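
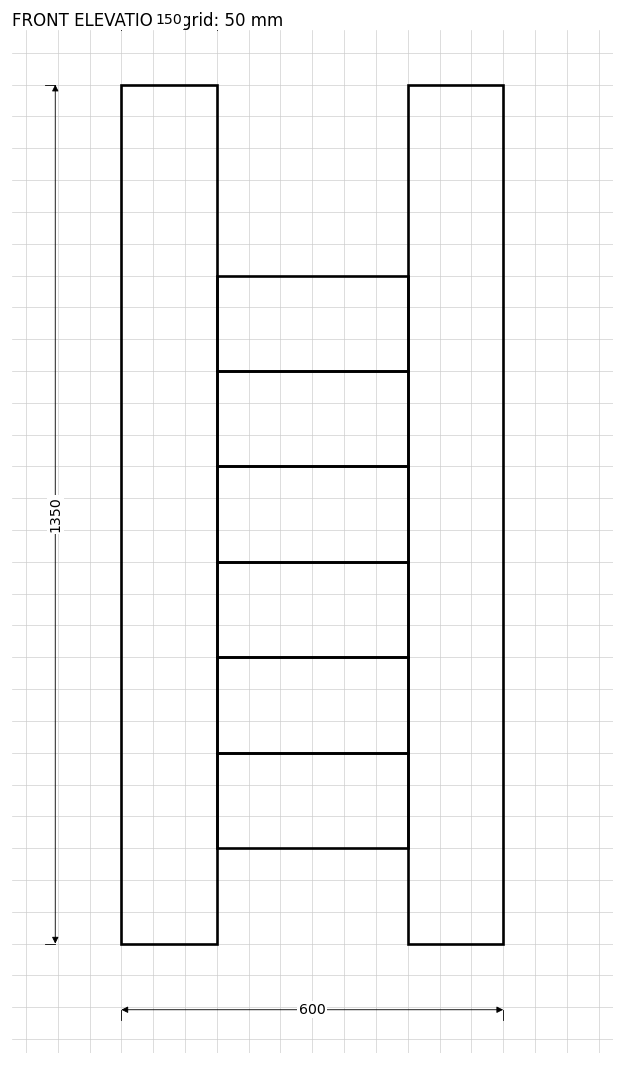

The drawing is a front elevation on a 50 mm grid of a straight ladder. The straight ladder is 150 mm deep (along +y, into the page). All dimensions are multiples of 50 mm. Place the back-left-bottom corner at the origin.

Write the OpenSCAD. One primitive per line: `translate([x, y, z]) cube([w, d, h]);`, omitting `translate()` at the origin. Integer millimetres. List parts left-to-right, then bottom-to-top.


cube([150, 150, 1350]);
translate([150, 0, 150]) cube([300, 150, 150]);
translate([150, 0, 300]) cube([300, 150, 150]);
translate([150, 0, 450]) cube([300, 150, 150]);
translate([150, 0, 600]) cube([300, 150, 150]);
translate([150, 0, 750]) cube([300, 150, 150]);
translate([150, 0, 900]) cube([300, 150, 150]);
translate([450, 0, 0]) cube([150, 150, 1350]);


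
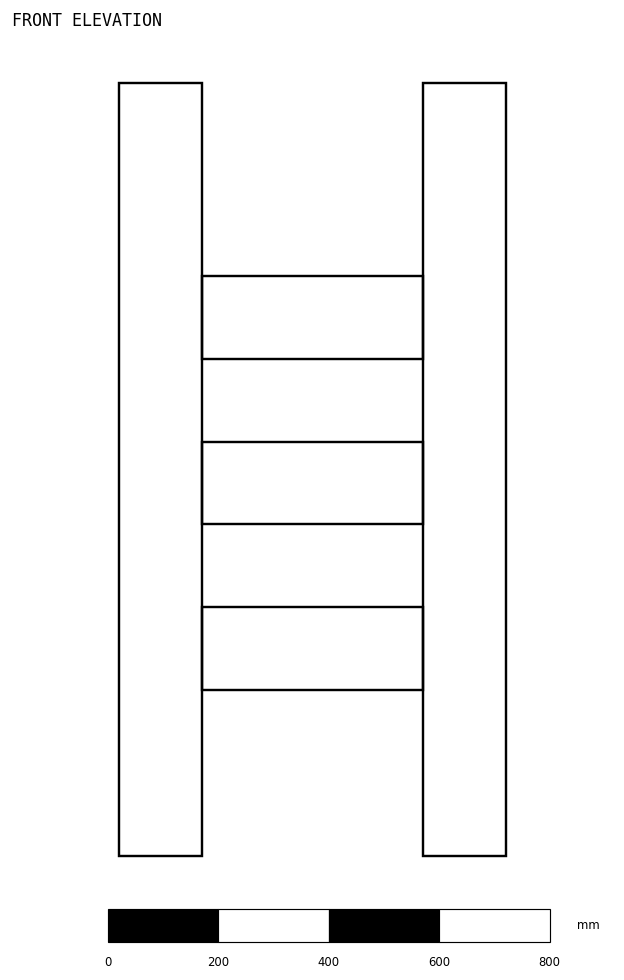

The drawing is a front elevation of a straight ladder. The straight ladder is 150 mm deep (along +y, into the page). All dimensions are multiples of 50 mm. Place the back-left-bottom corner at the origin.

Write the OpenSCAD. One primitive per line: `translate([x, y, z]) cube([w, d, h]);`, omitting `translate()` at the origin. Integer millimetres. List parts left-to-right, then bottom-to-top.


cube([150, 150, 1400]);
translate([150, 0, 300]) cube([400, 150, 150]);
translate([150, 0, 600]) cube([400, 150, 150]);
translate([150, 0, 900]) cube([400, 150, 150]);
translate([550, 0, 0]) cube([150, 150, 1400]);


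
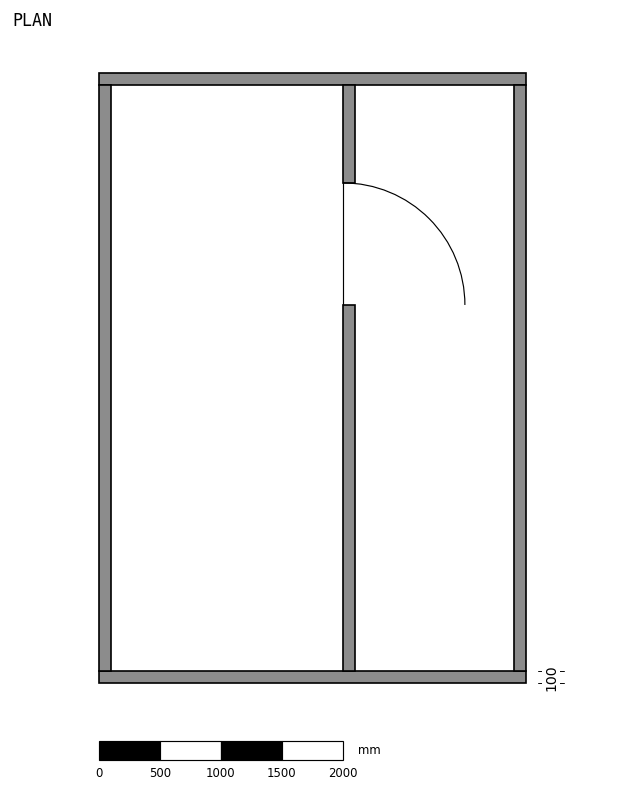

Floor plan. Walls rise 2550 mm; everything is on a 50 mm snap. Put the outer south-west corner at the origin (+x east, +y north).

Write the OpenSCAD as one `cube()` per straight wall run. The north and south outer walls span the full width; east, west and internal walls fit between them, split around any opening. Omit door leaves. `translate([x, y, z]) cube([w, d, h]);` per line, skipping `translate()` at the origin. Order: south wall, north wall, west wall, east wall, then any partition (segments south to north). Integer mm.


cube([3500, 100, 2550]);
translate([0, 4900, 0]) cube([3500, 100, 2550]);
translate([0, 100, 0]) cube([100, 4800, 2550]);
translate([3400, 100, 0]) cube([100, 4800, 2550]);
translate([2000, 100, 0]) cube([100, 3000, 2550]);
translate([2000, 4100, 0]) cube([100, 800, 2550]);


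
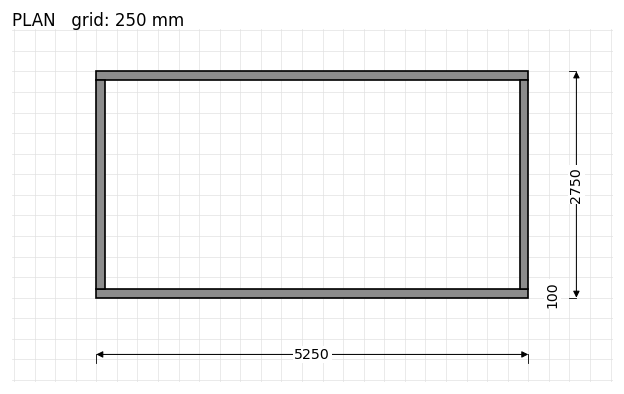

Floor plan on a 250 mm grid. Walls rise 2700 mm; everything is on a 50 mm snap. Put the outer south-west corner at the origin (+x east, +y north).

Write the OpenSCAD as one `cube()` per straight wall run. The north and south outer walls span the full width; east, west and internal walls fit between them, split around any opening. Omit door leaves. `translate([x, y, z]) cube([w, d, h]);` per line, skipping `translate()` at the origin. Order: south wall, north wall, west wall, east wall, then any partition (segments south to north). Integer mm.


cube([5250, 100, 2700]);
translate([0, 2650, 0]) cube([5250, 100, 2700]);
translate([0, 100, 0]) cube([100, 2550, 2700]);
translate([5150, 100, 0]) cube([100, 2550, 2700]);


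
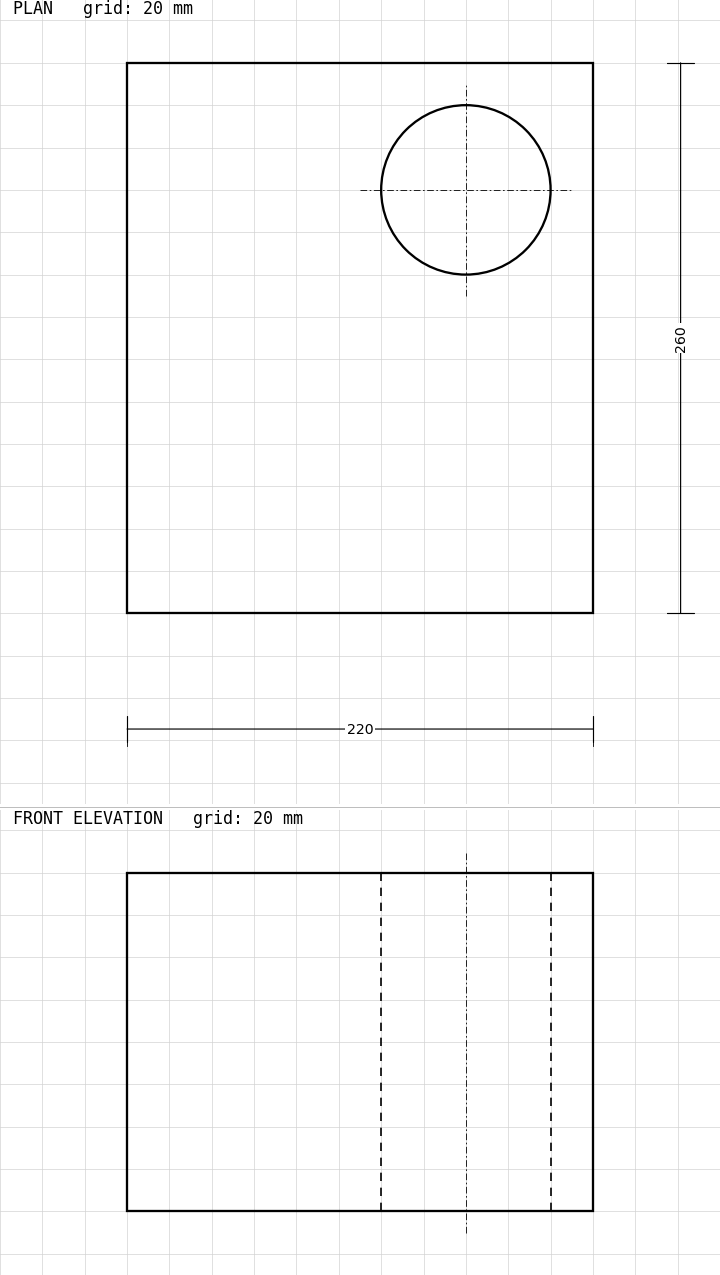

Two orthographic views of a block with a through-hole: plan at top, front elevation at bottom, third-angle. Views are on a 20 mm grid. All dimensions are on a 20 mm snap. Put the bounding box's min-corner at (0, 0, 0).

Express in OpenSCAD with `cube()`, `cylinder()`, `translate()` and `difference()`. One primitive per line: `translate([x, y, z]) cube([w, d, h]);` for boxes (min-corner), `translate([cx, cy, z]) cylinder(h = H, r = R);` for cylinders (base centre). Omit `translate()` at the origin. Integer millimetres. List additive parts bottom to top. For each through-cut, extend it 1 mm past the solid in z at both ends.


difference() {
  cube([220, 260, 160]);
  translate([160, 200, -1]) cylinder(h = 162, r = 40);
}


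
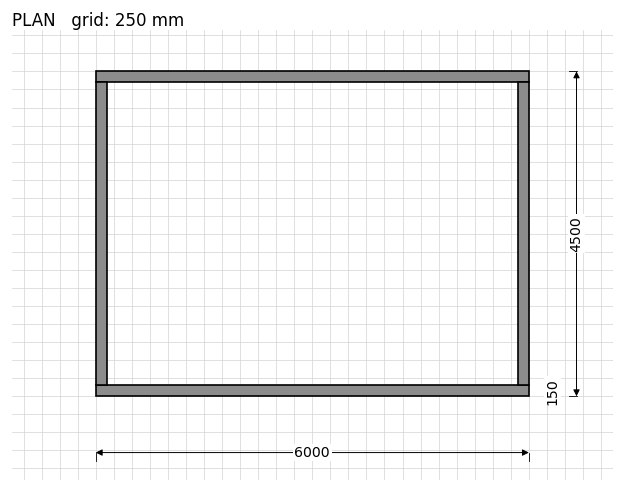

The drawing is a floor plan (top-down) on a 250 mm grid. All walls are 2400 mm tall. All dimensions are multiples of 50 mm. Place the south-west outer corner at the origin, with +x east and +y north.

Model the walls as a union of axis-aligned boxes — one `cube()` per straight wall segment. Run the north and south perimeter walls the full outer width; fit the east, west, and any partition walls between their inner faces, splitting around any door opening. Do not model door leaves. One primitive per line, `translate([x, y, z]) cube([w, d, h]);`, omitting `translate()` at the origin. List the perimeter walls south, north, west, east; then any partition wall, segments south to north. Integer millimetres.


cube([6000, 150, 2400]);
translate([0, 4350, 0]) cube([6000, 150, 2400]);
translate([0, 150, 0]) cube([150, 4200, 2400]);
translate([5850, 150, 0]) cube([150, 4200, 2400]);


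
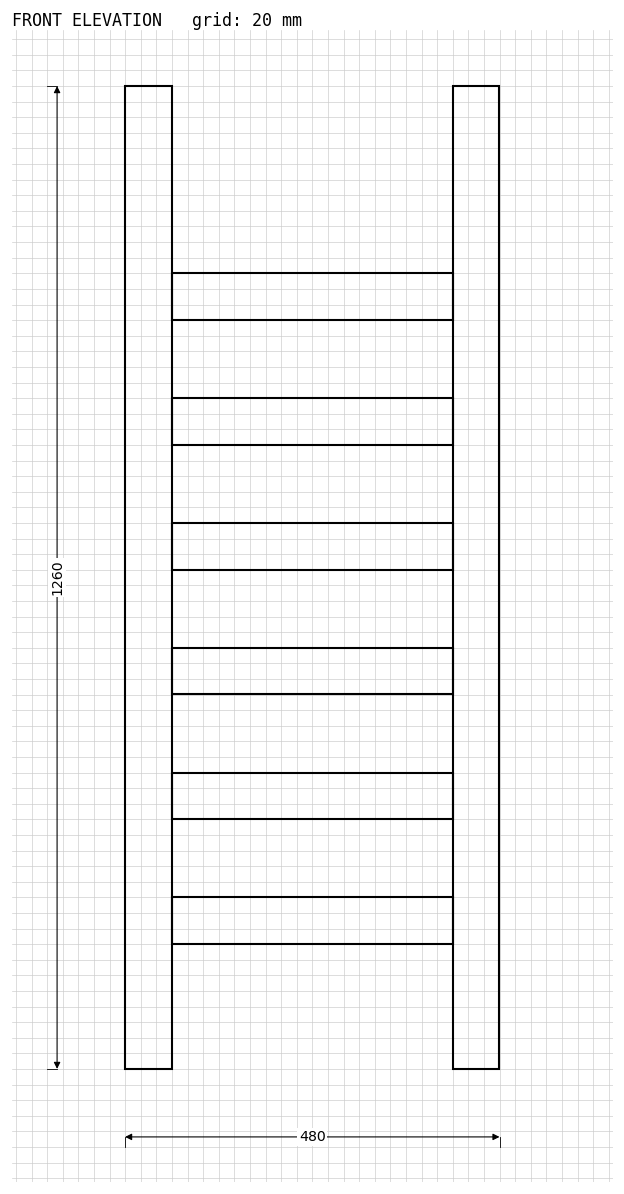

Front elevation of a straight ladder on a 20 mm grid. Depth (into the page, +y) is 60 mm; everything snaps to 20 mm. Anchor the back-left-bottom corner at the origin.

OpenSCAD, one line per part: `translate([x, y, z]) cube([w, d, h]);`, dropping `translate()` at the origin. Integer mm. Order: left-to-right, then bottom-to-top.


cube([60, 60, 1260]);
translate([60, 0, 160]) cube([360, 60, 60]);
translate([60, 0, 320]) cube([360, 60, 60]);
translate([60, 0, 480]) cube([360, 60, 60]);
translate([60, 0, 640]) cube([360, 60, 60]);
translate([60, 0, 800]) cube([360, 60, 60]);
translate([60, 0, 960]) cube([360, 60, 60]);
translate([420, 0, 0]) cube([60, 60, 1260]);


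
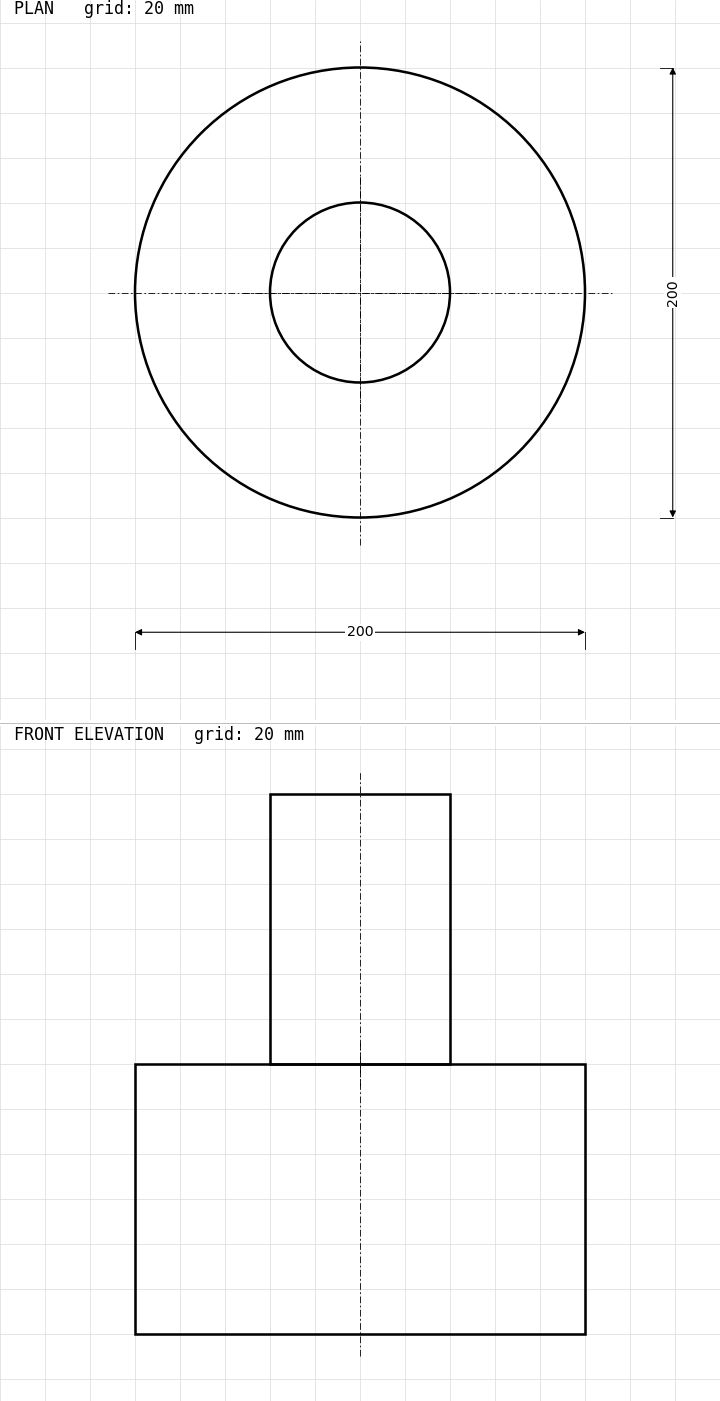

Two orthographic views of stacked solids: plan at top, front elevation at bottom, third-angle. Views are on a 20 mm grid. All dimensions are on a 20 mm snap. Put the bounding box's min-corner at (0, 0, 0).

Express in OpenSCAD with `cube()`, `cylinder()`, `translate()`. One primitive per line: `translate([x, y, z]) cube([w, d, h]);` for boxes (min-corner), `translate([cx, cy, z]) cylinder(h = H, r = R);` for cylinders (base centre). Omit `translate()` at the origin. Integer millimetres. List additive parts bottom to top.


translate([100, 100, 0]) cylinder(h = 120, r = 100);
translate([100, 100, 120]) cylinder(h = 120, r = 40);


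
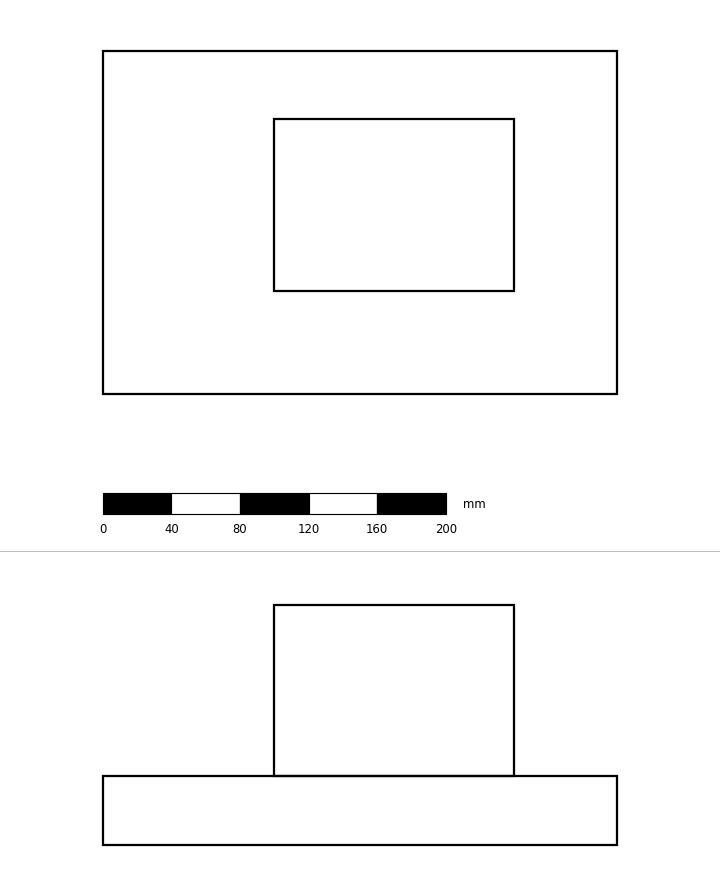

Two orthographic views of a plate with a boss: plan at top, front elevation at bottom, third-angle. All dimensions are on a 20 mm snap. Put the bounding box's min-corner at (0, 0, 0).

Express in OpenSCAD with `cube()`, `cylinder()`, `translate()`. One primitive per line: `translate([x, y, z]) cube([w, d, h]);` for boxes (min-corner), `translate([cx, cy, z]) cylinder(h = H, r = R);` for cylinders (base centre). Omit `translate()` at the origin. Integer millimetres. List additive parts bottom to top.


cube([300, 200, 40]);
translate([100, 60, 40]) cube([140, 100, 100]);


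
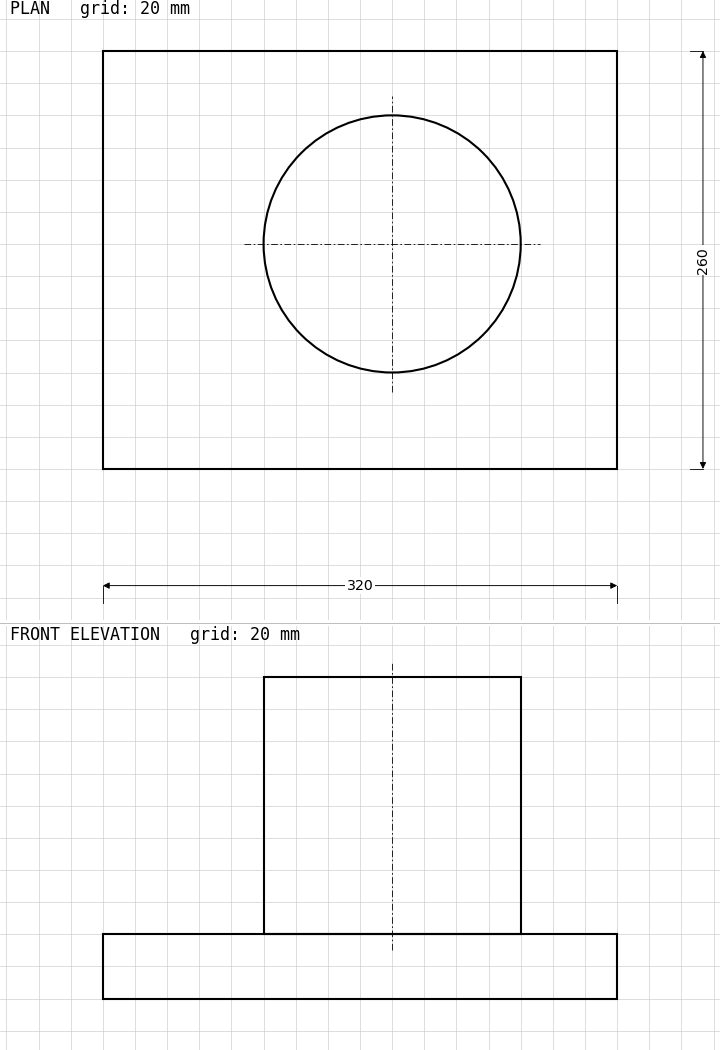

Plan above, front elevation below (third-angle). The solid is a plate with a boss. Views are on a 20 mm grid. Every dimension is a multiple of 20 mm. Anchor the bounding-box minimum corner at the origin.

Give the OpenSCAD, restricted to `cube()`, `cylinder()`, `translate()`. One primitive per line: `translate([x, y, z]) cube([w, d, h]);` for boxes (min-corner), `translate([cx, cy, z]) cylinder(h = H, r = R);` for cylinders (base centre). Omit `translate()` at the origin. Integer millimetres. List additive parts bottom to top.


cube([320, 260, 40]);
translate([180, 140, 40]) cylinder(h = 160, r = 80);


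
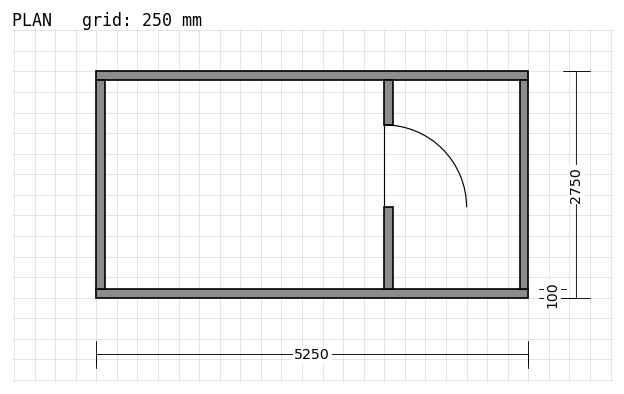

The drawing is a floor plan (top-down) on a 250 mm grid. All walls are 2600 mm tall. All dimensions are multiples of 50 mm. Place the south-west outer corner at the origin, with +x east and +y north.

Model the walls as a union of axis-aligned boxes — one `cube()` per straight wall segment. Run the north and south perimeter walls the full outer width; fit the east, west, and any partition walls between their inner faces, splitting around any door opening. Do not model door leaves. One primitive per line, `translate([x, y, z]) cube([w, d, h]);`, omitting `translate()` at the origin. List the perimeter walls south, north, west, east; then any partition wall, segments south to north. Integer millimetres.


cube([5250, 100, 2600]);
translate([0, 2650, 0]) cube([5250, 100, 2600]);
translate([0, 100, 0]) cube([100, 2550, 2600]);
translate([5150, 100, 0]) cube([100, 2550, 2600]);
translate([3500, 100, 0]) cube([100, 1000, 2600]);
translate([3500, 2100, 0]) cube([100, 550, 2600]);


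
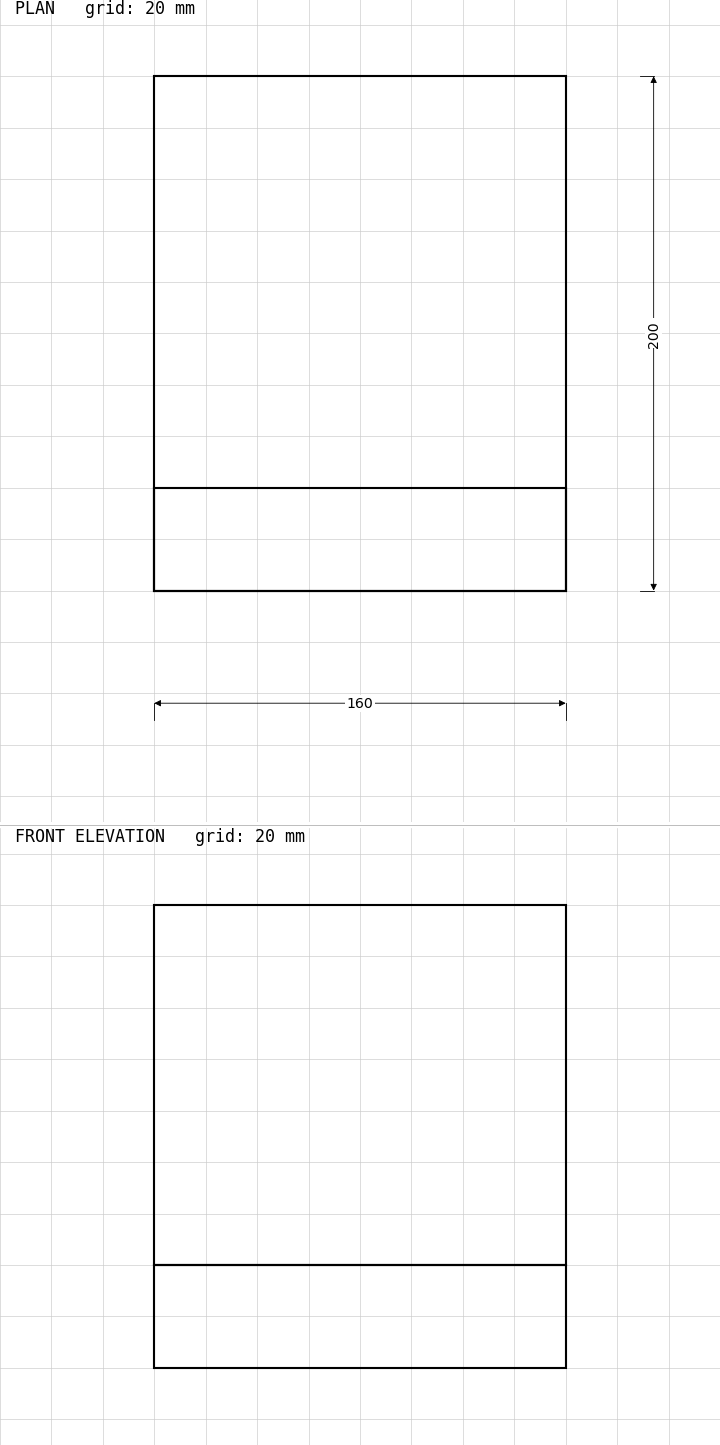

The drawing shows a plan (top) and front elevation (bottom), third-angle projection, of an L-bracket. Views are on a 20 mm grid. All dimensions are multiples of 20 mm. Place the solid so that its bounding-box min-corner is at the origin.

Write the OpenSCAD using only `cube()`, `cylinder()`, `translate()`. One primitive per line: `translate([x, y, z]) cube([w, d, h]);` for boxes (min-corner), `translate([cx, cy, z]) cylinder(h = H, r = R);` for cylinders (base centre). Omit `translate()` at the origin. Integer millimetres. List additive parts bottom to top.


cube([160, 200, 40]);
translate([0, 0, 40]) cube([160, 40, 140]);


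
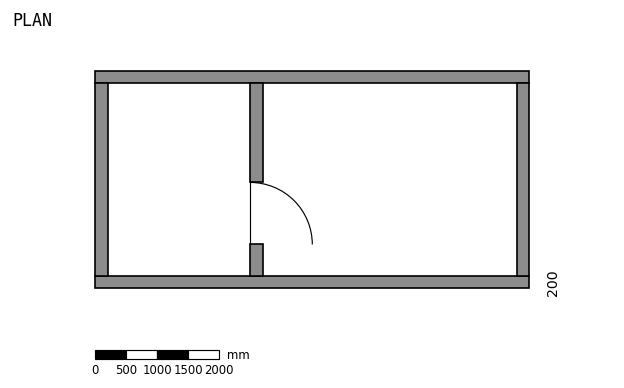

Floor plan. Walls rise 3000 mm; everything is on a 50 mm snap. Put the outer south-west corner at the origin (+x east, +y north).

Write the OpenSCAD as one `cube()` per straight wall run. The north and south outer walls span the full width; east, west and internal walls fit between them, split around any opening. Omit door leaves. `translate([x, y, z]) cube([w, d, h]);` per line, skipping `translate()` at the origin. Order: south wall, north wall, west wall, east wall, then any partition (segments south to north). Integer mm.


cube([7000, 200, 3000]);
translate([0, 3300, 0]) cube([7000, 200, 3000]);
translate([0, 200, 0]) cube([200, 3100, 3000]);
translate([6800, 200, 0]) cube([200, 3100, 3000]);
translate([2500, 200, 0]) cube([200, 500, 3000]);
translate([2500, 1700, 0]) cube([200, 1600, 3000]);


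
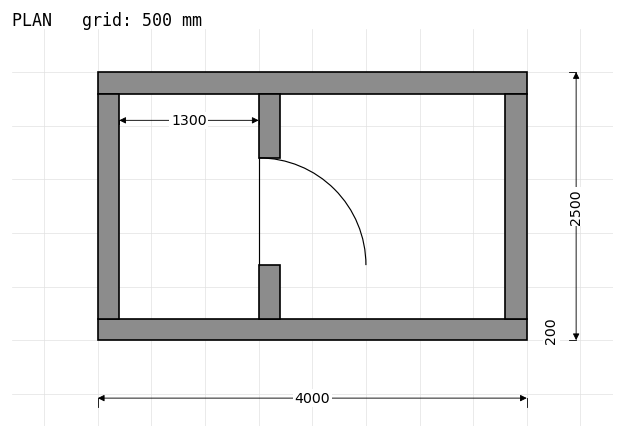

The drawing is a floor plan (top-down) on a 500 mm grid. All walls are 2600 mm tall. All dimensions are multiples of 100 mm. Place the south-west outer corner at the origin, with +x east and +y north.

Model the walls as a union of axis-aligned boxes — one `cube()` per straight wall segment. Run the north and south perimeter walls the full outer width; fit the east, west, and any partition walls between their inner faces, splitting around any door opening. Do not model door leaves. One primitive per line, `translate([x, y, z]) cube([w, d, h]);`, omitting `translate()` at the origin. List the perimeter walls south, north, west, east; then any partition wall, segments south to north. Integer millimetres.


cube([4000, 200, 2600]);
translate([0, 2300, 0]) cube([4000, 200, 2600]);
translate([0, 200, 0]) cube([200, 2100, 2600]);
translate([3800, 200, 0]) cube([200, 2100, 2600]);
translate([1500, 200, 0]) cube([200, 500, 2600]);
translate([1500, 1700, 0]) cube([200, 600, 2600]);


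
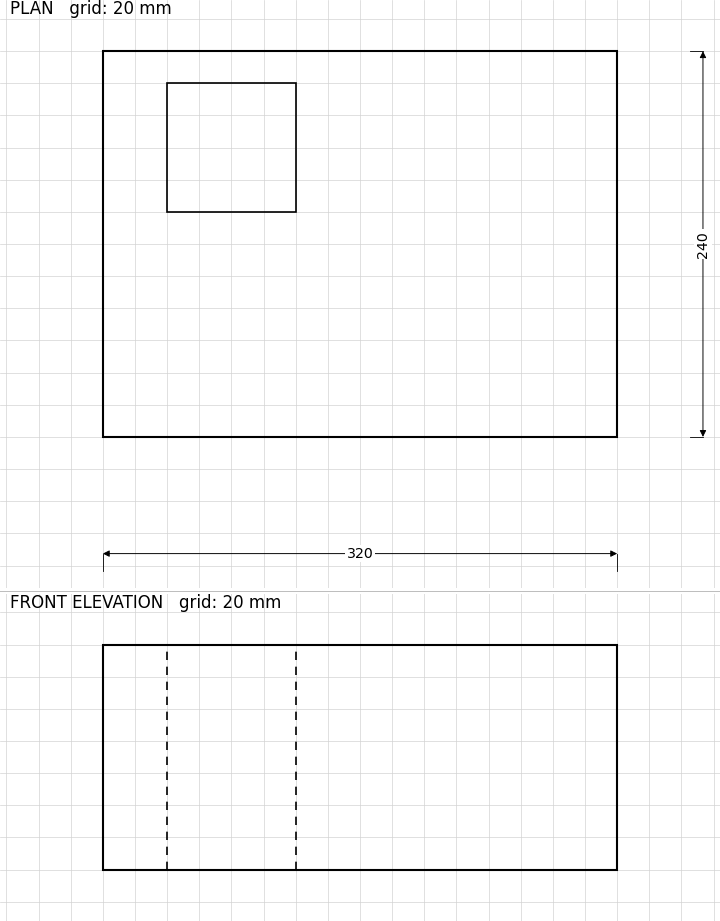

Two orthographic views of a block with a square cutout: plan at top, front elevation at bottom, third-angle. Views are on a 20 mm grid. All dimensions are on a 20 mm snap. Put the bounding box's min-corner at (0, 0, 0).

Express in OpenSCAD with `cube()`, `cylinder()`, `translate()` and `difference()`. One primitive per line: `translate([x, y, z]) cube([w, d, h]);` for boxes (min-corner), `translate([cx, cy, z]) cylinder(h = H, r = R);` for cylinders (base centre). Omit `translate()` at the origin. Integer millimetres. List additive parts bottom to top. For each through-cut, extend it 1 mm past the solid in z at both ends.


difference() {
  cube([320, 240, 140]);
  translate([40, 140, -1]) cube([80, 80, 142]);
}


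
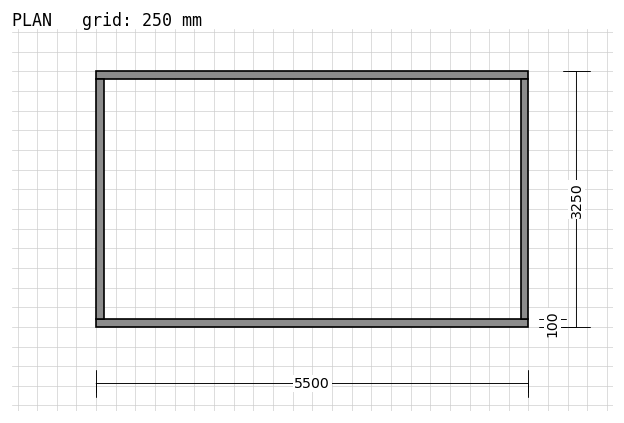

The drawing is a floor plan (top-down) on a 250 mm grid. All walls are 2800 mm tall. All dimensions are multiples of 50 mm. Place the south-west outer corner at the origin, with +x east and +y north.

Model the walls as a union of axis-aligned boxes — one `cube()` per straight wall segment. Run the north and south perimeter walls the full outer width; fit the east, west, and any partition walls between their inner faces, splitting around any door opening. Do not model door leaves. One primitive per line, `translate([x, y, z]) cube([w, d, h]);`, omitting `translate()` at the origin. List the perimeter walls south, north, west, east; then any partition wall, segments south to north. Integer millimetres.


cube([5500, 100, 2800]);
translate([0, 3150, 0]) cube([5500, 100, 2800]);
translate([0, 100, 0]) cube([100, 3050, 2800]);
translate([5400, 100, 0]) cube([100, 3050, 2800]);


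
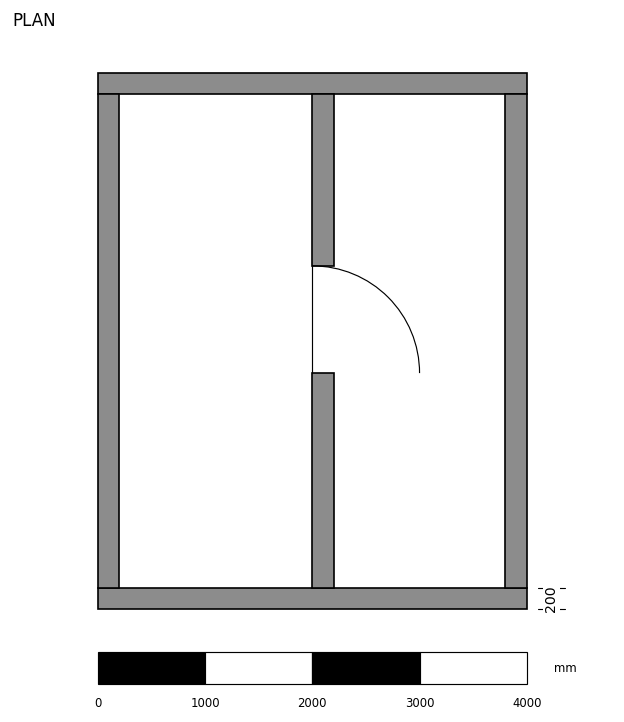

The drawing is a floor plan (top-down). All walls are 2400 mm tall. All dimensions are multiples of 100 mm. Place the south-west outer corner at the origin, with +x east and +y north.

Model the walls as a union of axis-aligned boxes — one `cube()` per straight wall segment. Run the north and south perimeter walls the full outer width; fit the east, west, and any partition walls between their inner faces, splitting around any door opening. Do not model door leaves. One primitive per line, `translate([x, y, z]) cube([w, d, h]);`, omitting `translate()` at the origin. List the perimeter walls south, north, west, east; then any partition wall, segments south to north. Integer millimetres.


cube([4000, 200, 2400]);
translate([0, 4800, 0]) cube([4000, 200, 2400]);
translate([0, 200, 0]) cube([200, 4600, 2400]);
translate([3800, 200, 0]) cube([200, 4600, 2400]);
translate([2000, 200, 0]) cube([200, 2000, 2400]);
translate([2000, 3200, 0]) cube([200, 1600, 2400]);


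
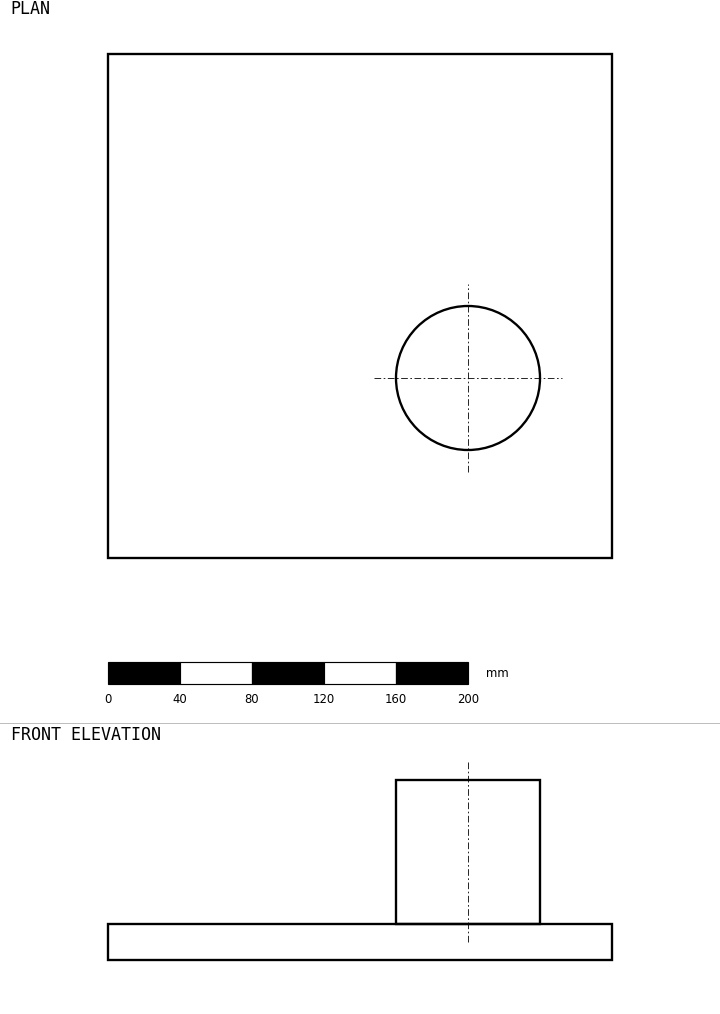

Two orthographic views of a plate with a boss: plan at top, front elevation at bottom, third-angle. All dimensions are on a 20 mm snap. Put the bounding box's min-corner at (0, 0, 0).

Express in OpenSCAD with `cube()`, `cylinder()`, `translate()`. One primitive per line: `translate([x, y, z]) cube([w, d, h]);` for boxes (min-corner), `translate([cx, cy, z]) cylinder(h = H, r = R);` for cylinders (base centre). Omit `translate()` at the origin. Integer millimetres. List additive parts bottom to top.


cube([280, 280, 20]);
translate([200, 100, 20]) cylinder(h = 80, r = 40);


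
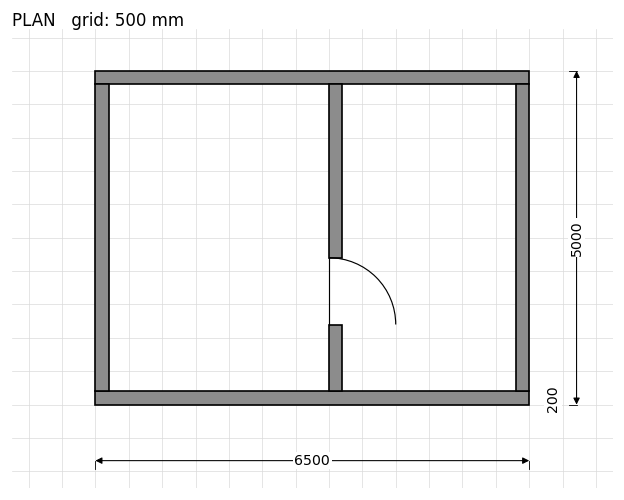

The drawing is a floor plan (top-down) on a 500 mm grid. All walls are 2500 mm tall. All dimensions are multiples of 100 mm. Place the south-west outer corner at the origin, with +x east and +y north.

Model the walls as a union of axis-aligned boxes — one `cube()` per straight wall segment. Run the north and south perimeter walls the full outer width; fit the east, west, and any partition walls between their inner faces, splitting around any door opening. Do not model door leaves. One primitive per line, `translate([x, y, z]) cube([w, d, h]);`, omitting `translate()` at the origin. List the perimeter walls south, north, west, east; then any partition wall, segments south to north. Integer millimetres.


cube([6500, 200, 2500]);
translate([0, 4800, 0]) cube([6500, 200, 2500]);
translate([0, 200, 0]) cube([200, 4600, 2500]);
translate([6300, 200, 0]) cube([200, 4600, 2500]);
translate([3500, 200, 0]) cube([200, 1000, 2500]);
translate([3500, 2200, 0]) cube([200, 2600, 2500]);


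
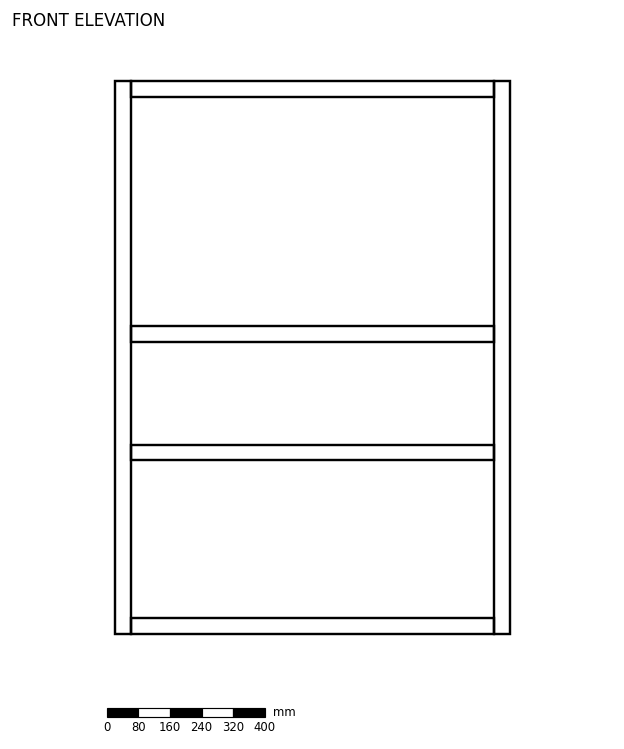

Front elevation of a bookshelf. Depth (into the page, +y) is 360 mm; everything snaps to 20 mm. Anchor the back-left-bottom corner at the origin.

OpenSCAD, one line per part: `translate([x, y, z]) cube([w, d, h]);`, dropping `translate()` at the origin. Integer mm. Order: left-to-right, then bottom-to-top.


cube([40, 360, 1400]);
translate([40, 0, 0]) cube([920, 360, 40]);
translate([40, 0, 440]) cube([920, 360, 40]);
translate([40, 0, 740]) cube([920, 360, 40]);
translate([40, 0, 1360]) cube([920, 360, 40]);
translate([960, 0, 0]) cube([40, 360, 1400]);


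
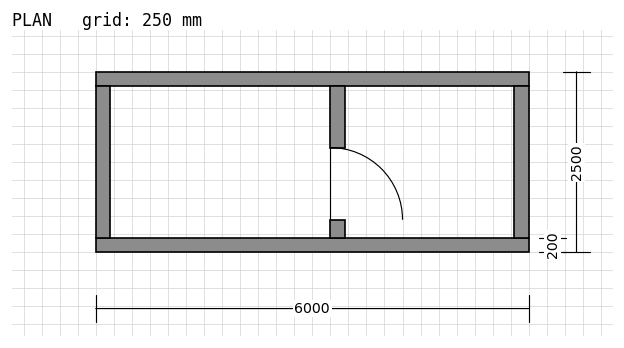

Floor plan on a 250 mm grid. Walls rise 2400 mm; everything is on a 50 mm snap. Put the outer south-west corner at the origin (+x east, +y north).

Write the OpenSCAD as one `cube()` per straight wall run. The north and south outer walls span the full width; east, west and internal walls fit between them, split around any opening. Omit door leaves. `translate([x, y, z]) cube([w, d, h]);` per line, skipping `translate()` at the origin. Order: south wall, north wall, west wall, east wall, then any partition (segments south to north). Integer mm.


cube([6000, 200, 2400]);
translate([0, 2300, 0]) cube([6000, 200, 2400]);
translate([0, 200, 0]) cube([200, 2100, 2400]);
translate([5800, 200, 0]) cube([200, 2100, 2400]);
translate([3250, 200, 0]) cube([200, 250, 2400]);
translate([3250, 1450, 0]) cube([200, 850, 2400]);


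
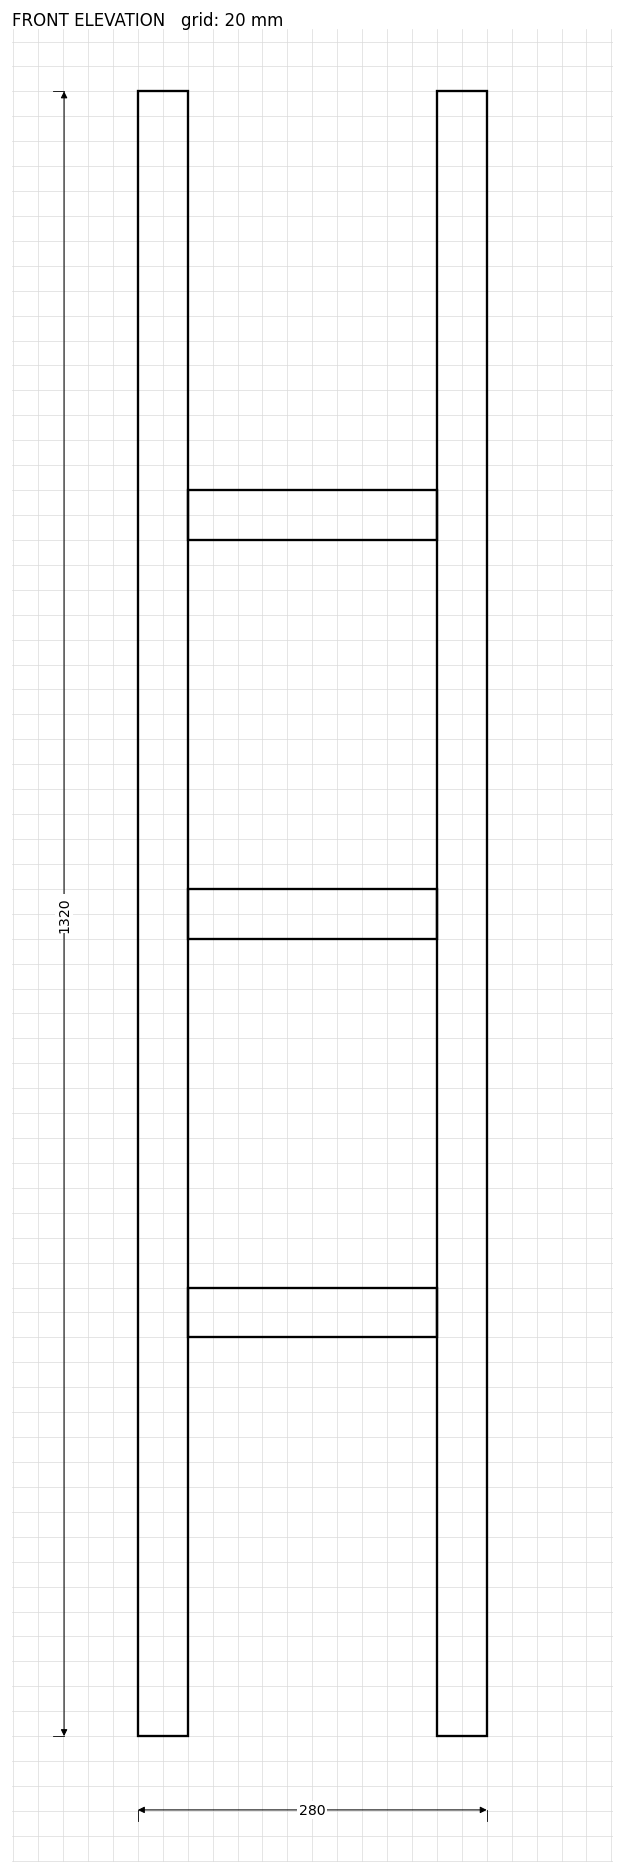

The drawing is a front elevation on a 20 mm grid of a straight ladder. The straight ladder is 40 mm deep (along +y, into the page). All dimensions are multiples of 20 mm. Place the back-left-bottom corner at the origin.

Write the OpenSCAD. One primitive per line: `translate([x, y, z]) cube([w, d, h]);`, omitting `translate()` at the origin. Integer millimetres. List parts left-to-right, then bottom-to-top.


cube([40, 40, 1320]);
translate([40, 0, 320]) cube([200, 40, 40]);
translate([40, 0, 640]) cube([200, 40, 40]);
translate([40, 0, 960]) cube([200, 40, 40]);
translate([240, 0, 0]) cube([40, 40, 1320]);


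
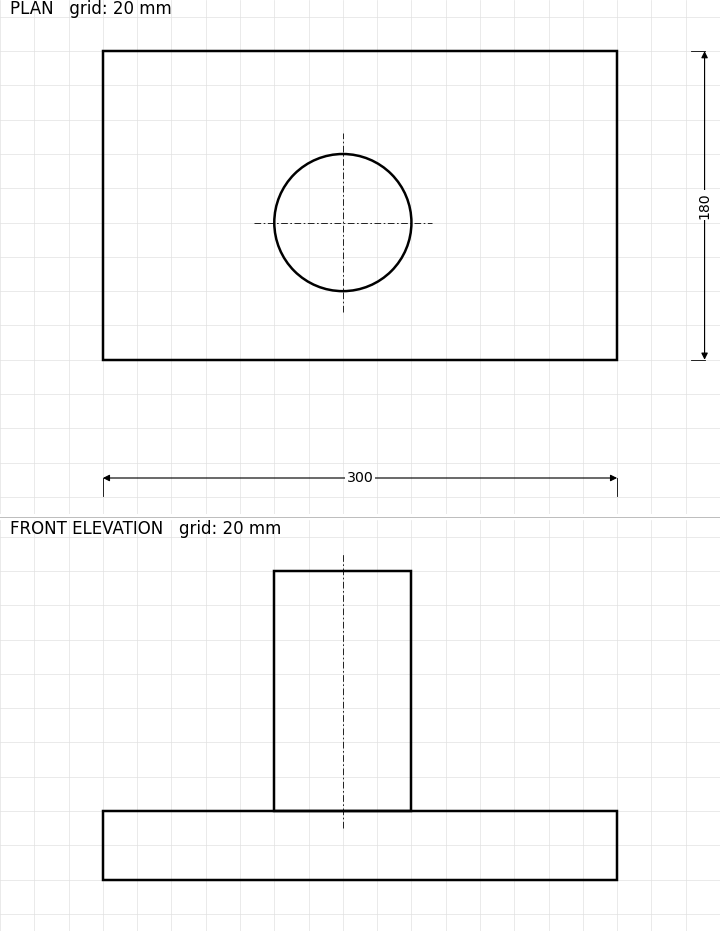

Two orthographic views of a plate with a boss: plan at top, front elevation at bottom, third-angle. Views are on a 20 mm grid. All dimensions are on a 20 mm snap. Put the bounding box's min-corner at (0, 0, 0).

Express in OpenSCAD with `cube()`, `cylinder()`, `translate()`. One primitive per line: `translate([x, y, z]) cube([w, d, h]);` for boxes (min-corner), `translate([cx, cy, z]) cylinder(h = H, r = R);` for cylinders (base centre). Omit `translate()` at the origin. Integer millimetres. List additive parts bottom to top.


cube([300, 180, 40]);
translate([140, 80, 40]) cylinder(h = 140, r = 40);


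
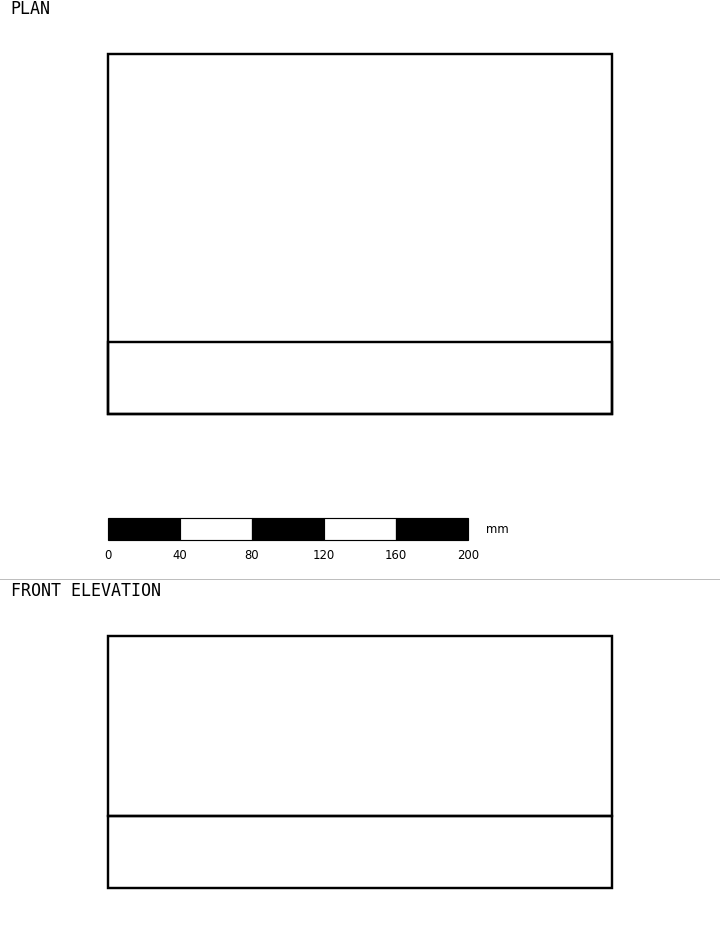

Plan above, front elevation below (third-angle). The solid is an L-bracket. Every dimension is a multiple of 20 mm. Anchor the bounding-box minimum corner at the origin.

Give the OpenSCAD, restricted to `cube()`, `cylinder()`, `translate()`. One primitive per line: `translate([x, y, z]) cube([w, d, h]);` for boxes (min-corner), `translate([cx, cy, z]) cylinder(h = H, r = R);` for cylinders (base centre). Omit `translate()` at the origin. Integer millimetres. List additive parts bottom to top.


cube([280, 200, 40]);
translate([0, 0, 40]) cube([280, 40, 100]);


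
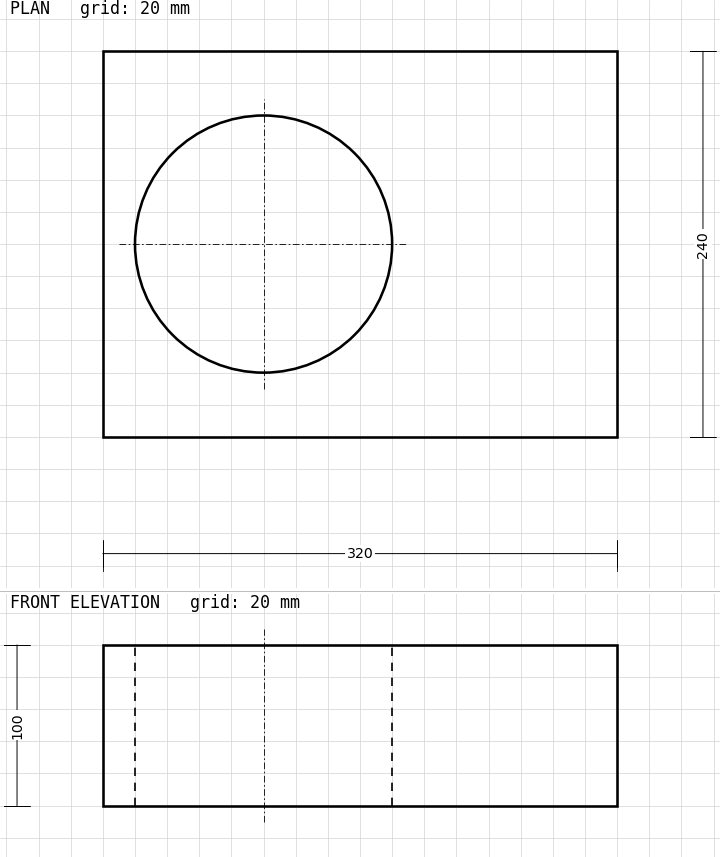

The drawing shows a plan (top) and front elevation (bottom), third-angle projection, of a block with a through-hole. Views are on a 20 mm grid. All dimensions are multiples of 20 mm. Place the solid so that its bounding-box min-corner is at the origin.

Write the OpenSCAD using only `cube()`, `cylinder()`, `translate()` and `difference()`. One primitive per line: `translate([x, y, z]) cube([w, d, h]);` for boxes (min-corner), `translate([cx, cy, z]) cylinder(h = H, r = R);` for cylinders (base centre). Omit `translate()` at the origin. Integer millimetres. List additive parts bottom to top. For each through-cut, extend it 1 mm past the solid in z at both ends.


difference() {
  cube([320, 240, 100]);
  translate([100, 120, -1]) cylinder(h = 102, r = 80);
}


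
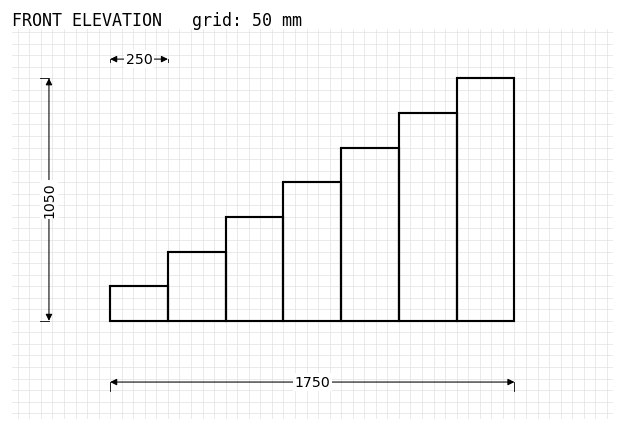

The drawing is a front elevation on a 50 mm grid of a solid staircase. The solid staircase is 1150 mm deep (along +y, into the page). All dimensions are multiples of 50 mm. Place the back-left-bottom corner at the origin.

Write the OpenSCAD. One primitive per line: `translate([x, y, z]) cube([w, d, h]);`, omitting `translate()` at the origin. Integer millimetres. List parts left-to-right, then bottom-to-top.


cube([250, 1150, 150]);
translate([250, 0, 0]) cube([250, 1150, 300]);
translate([500, 0, 0]) cube([250, 1150, 450]);
translate([750, 0, 0]) cube([250, 1150, 600]);
translate([1000, 0, 0]) cube([250, 1150, 750]);
translate([1250, 0, 0]) cube([250, 1150, 900]);
translate([1500, 0, 0]) cube([250, 1150, 1050]);


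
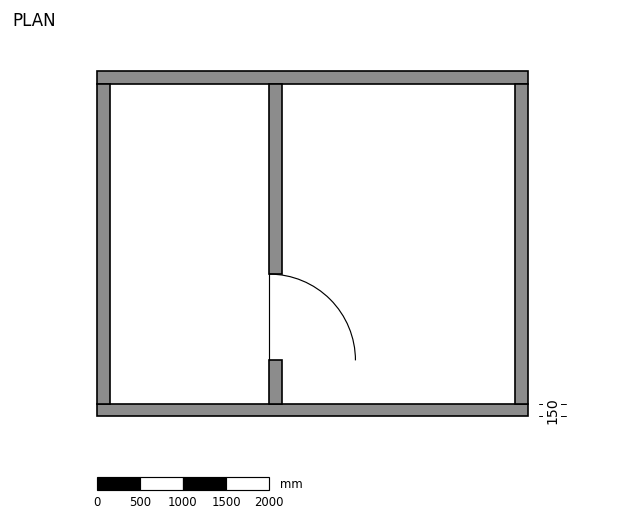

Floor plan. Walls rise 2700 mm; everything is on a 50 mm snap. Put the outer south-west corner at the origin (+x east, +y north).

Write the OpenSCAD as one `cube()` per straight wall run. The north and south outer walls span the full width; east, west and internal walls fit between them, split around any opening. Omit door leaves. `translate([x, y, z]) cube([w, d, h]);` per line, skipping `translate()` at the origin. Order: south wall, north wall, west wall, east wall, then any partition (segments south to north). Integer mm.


cube([5000, 150, 2700]);
translate([0, 3850, 0]) cube([5000, 150, 2700]);
translate([0, 150, 0]) cube([150, 3700, 2700]);
translate([4850, 150, 0]) cube([150, 3700, 2700]);
translate([2000, 150, 0]) cube([150, 500, 2700]);
translate([2000, 1650, 0]) cube([150, 2200, 2700]);


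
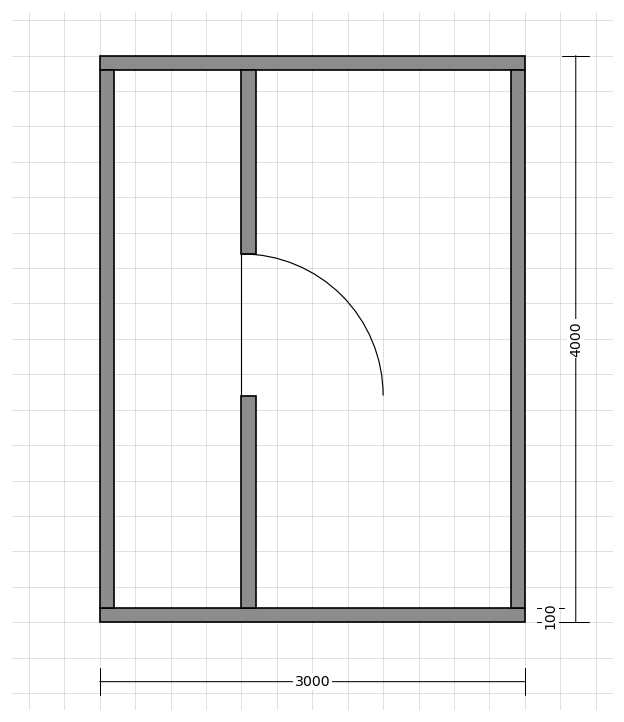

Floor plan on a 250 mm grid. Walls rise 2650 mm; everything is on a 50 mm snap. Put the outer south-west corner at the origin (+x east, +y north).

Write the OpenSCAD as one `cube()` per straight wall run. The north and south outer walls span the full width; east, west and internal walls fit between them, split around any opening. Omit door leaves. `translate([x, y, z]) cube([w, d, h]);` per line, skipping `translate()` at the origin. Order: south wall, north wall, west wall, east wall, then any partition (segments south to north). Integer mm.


cube([3000, 100, 2650]);
translate([0, 3900, 0]) cube([3000, 100, 2650]);
translate([0, 100, 0]) cube([100, 3800, 2650]);
translate([2900, 100, 0]) cube([100, 3800, 2650]);
translate([1000, 100, 0]) cube([100, 1500, 2650]);
translate([1000, 2600, 0]) cube([100, 1300, 2650]);


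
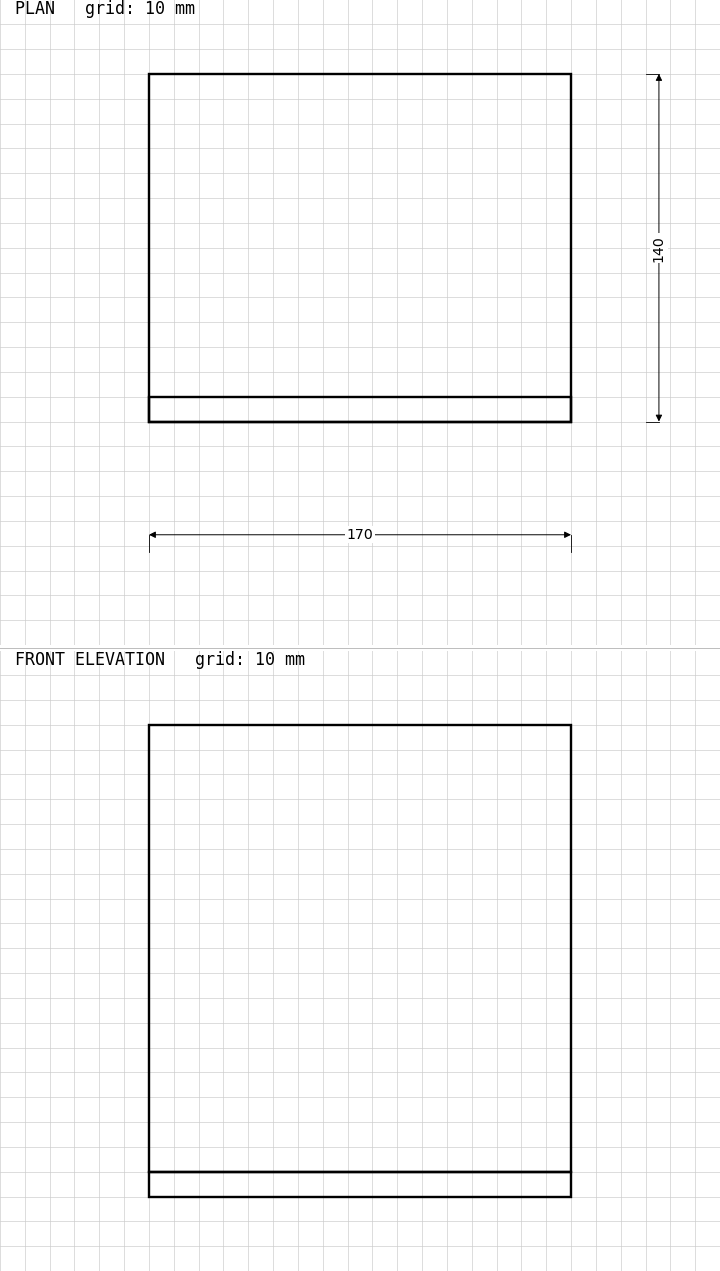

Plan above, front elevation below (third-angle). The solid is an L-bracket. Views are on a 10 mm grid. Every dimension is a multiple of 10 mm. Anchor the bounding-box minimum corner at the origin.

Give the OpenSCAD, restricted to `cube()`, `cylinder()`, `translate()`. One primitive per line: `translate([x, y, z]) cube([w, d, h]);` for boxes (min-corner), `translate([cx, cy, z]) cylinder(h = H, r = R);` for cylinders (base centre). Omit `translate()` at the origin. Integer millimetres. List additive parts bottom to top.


cube([170, 140, 10]);
translate([0, 0, 10]) cube([170, 10, 180]);


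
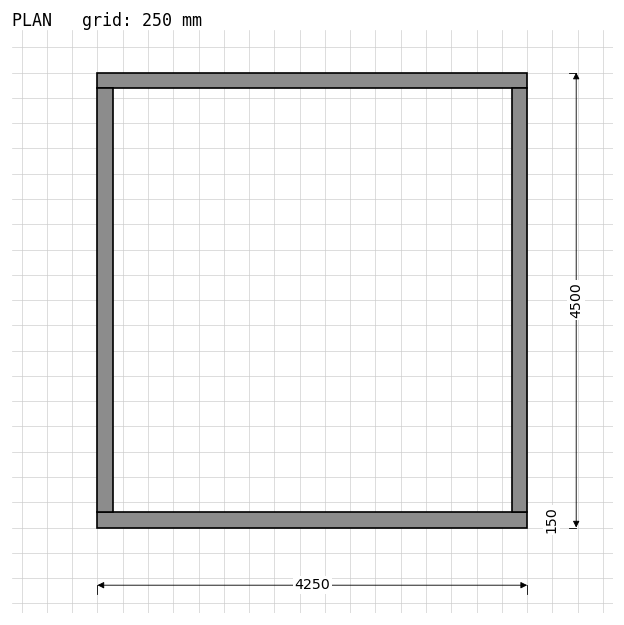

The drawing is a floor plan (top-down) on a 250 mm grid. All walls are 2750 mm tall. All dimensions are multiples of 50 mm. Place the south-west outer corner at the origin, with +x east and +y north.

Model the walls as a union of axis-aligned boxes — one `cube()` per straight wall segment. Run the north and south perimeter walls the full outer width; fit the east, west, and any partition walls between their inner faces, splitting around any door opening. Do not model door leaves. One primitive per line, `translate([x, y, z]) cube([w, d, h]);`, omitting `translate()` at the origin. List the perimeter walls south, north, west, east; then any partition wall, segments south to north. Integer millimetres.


cube([4250, 150, 2750]);
translate([0, 4350, 0]) cube([4250, 150, 2750]);
translate([0, 150, 0]) cube([150, 4200, 2750]);
translate([4100, 150, 0]) cube([150, 4200, 2750]);


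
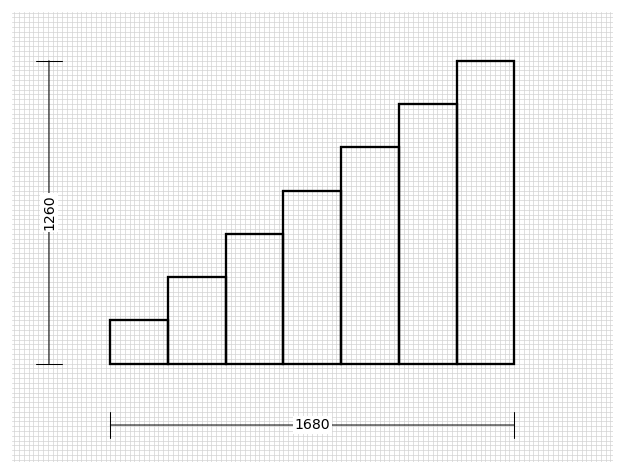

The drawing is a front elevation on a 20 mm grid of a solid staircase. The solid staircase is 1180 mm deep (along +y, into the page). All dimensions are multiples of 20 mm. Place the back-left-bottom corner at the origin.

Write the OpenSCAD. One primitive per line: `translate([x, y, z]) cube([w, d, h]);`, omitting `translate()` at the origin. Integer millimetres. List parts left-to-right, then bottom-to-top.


cube([240, 1180, 180]);
translate([240, 0, 0]) cube([240, 1180, 360]);
translate([480, 0, 0]) cube([240, 1180, 540]);
translate([720, 0, 0]) cube([240, 1180, 720]);
translate([960, 0, 0]) cube([240, 1180, 900]);
translate([1200, 0, 0]) cube([240, 1180, 1080]);
translate([1440, 0, 0]) cube([240, 1180, 1260]);


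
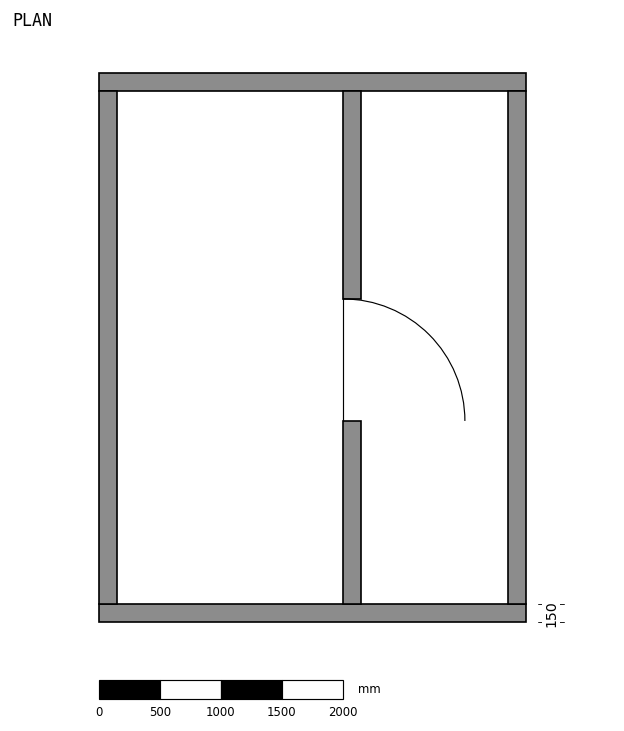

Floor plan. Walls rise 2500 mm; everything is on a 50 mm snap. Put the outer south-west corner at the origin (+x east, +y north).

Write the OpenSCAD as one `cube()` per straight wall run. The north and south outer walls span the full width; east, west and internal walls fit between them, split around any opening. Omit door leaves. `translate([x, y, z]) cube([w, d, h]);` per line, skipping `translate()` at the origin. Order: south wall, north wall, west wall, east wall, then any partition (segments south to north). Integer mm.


cube([3500, 150, 2500]);
translate([0, 4350, 0]) cube([3500, 150, 2500]);
translate([0, 150, 0]) cube([150, 4200, 2500]);
translate([3350, 150, 0]) cube([150, 4200, 2500]);
translate([2000, 150, 0]) cube([150, 1500, 2500]);
translate([2000, 2650, 0]) cube([150, 1700, 2500]);


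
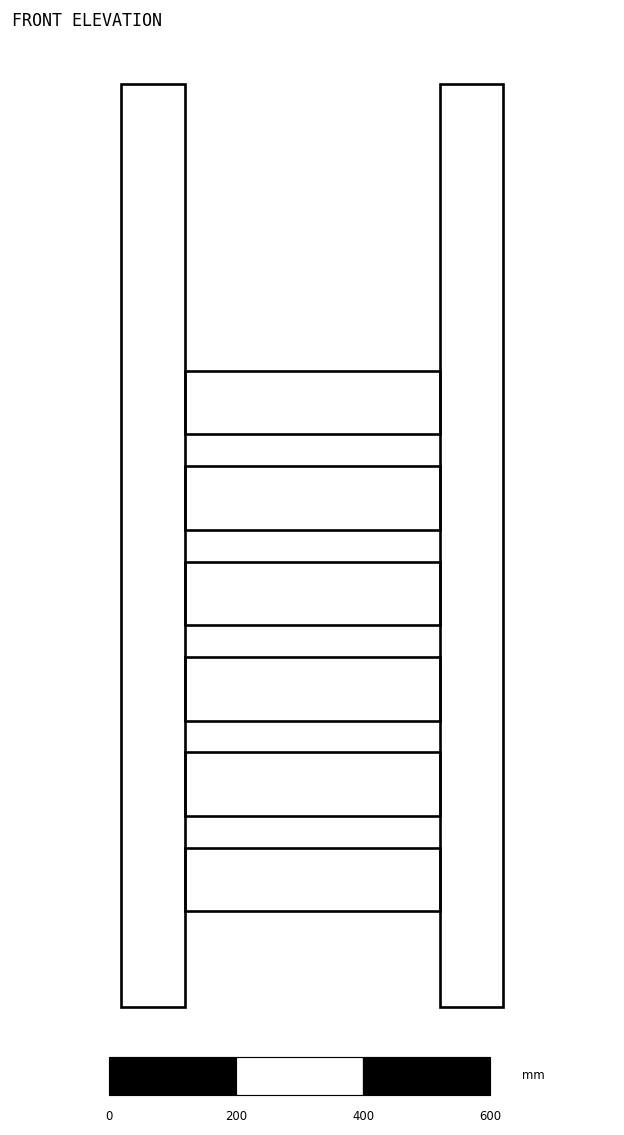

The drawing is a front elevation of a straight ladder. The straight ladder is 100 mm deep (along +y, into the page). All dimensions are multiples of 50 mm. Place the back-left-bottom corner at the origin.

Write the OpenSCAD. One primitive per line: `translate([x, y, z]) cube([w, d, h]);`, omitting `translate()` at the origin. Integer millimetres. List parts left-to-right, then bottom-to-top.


cube([100, 100, 1450]);
translate([100, 0, 150]) cube([400, 100, 100]);
translate([100, 0, 300]) cube([400, 100, 100]);
translate([100, 0, 450]) cube([400, 100, 100]);
translate([100, 0, 600]) cube([400, 100, 100]);
translate([100, 0, 750]) cube([400, 100, 100]);
translate([100, 0, 900]) cube([400, 100, 100]);
translate([500, 0, 0]) cube([100, 100, 1450]);


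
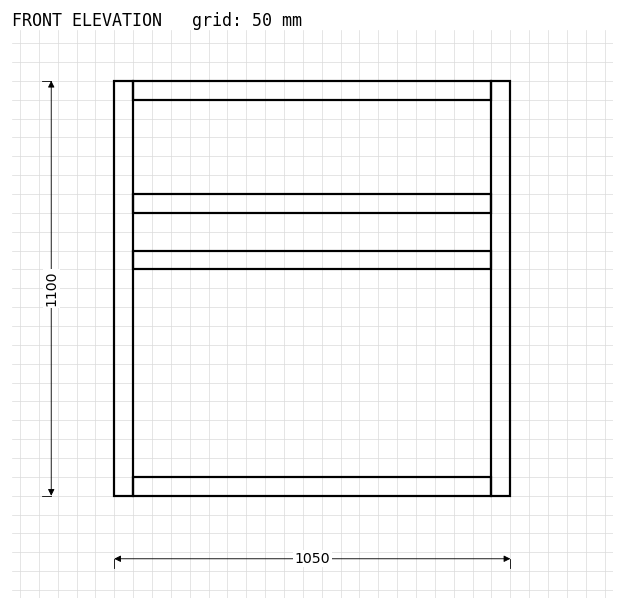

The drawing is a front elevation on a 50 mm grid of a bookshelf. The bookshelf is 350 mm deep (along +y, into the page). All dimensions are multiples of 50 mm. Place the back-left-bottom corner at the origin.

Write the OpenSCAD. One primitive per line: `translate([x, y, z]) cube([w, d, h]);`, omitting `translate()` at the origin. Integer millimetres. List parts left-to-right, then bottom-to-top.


cube([50, 350, 1100]);
translate([50, 0, 0]) cube([950, 350, 50]);
translate([50, 0, 600]) cube([950, 350, 50]);
translate([50, 0, 750]) cube([950, 350, 50]);
translate([50, 0, 1050]) cube([950, 350, 50]);
translate([1000, 0, 0]) cube([50, 350, 1100]);


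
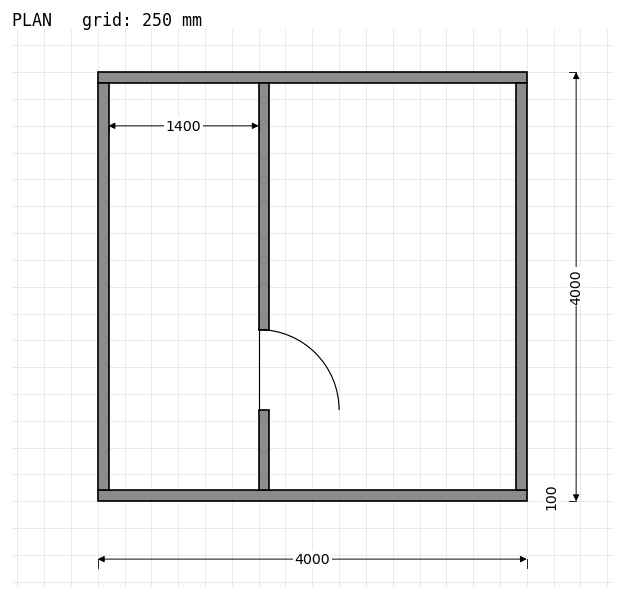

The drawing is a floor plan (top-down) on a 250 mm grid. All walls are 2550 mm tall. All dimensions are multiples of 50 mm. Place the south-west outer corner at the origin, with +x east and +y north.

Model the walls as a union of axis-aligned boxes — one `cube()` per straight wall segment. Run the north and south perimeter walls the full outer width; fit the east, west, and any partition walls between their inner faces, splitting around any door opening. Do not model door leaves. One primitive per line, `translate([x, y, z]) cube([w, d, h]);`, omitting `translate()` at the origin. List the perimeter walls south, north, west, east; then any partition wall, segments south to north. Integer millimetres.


cube([4000, 100, 2550]);
translate([0, 3900, 0]) cube([4000, 100, 2550]);
translate([0, 100, 0]) cube([100, 3800, 2550]);
translate([3900, 100, 0]) cube([100, 3800, 2550]);
translate([1500, 100, 0]) cube([100, 750, 2550]);
translate([1500, 1600, 0]) cube([100, 2300, 2550]);


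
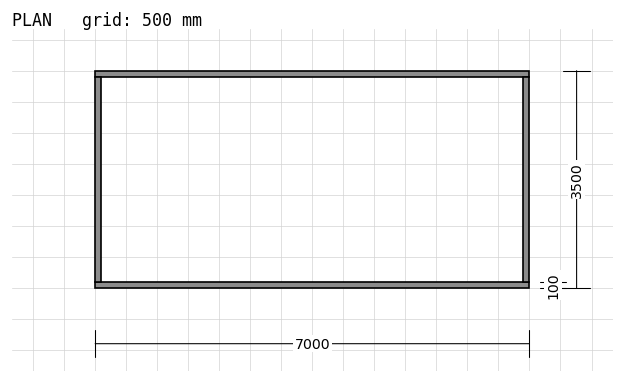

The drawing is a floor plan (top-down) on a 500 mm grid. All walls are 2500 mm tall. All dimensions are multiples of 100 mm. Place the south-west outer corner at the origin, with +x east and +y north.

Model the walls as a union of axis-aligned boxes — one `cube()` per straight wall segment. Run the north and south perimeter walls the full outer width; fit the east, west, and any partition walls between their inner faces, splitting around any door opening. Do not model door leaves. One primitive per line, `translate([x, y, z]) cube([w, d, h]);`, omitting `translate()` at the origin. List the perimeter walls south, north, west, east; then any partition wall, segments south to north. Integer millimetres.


cube([7000, 100, 2500]);
translate([0, 3400, 0]) cube([7000, 100, 2500]);
translate([0, 100, 0]) cube([100, 3300, 2500]);
translate([6900, 100, 0]) cube([100, 3300, 2500]);


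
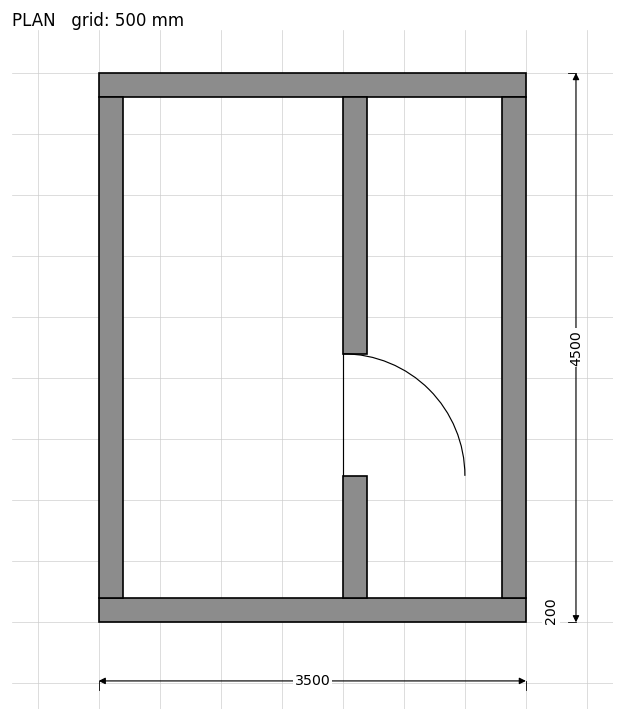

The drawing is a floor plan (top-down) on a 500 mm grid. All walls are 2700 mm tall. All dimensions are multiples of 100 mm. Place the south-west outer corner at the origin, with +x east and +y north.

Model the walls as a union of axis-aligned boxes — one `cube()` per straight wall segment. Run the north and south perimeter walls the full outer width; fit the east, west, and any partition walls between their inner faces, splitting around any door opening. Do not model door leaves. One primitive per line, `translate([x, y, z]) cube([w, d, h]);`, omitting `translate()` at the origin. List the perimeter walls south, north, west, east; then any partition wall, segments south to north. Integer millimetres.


cube([3500, 200, 2700]);
translate([0, 4300, 0]) cube([3500, 200, 2700]);
translate([0, 200, 0]) cube([200, 4100, 2700]);
translate([3300, 200, 0]) cube([200, 4100, 2700]);
translate([2000, 200, 0]) cube([200, 1000, 2700]);
translate([2000, 2200, 0]) cube([200, 2100, 2700]);


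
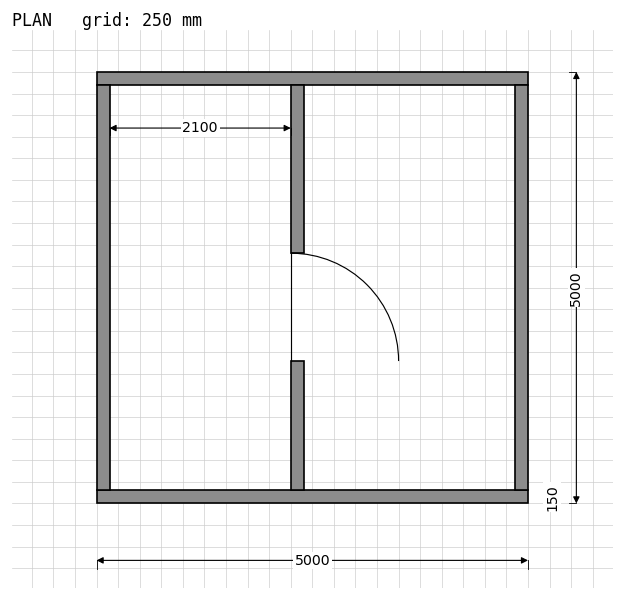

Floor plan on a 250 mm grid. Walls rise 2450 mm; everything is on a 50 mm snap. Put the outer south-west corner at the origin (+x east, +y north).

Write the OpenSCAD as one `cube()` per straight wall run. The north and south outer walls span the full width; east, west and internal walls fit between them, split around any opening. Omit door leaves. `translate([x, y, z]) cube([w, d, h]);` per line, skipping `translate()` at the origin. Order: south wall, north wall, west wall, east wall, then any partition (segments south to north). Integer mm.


cube([5000, 150, 2450]);
translate([0, 4850, 0]) cube([5000, 150, 2450]);
translate([0, 150, 0]) cube([150, 4700, 2450]);
translate([4850, 150, 0]) cube([150, 4700, 2450]);
translate([2250, 150, 0]) cube([150, 1500, 2450]);
translate([2250, 2900, 0]) cube([150, 1950, 2450]);


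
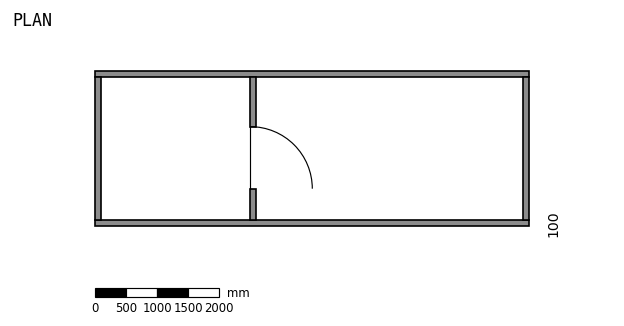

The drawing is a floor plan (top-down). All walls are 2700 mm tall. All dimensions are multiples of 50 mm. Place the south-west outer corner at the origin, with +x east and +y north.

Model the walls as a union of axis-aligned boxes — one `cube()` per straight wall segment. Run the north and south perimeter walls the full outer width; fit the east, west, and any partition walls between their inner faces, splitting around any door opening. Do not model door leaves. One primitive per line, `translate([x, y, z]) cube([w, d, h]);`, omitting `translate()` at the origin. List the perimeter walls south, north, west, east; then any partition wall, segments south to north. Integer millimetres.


cube([7000, 100, 2700]);
translate([0, 2400, 0]) cube([7000, 100, 2700]);
translate([0, 100, 0]) cube([100, 2300, 2700]);
translate([6900, 100, 0]) cube([100, 2300, 2700]);
translate([2500, 100, 0]) cube([100, 500, 2700]);
translate([2500, 1600, 0]) cube([100, 800, 2700]);
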